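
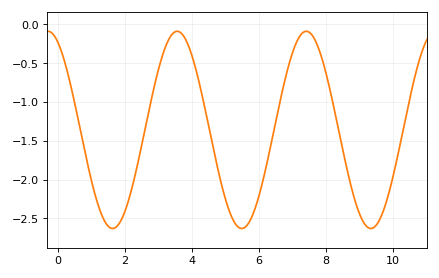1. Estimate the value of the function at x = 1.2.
-2.35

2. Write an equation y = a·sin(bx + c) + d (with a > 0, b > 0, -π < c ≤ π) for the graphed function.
y = 1.27sin(1.6x + 2.1) - 1.36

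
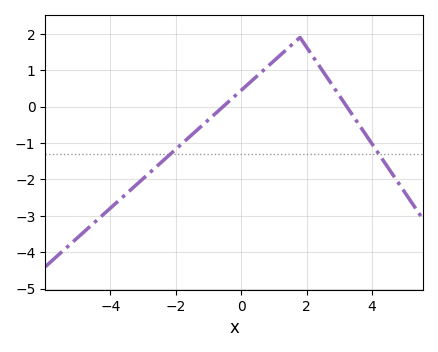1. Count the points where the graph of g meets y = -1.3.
2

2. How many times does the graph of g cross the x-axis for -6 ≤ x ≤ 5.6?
2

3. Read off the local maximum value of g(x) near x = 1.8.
1.9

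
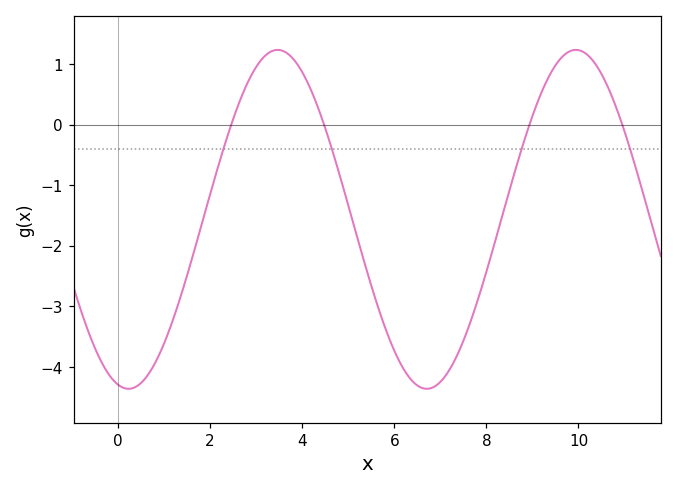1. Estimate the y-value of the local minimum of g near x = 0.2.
-4.36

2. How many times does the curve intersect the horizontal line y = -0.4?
4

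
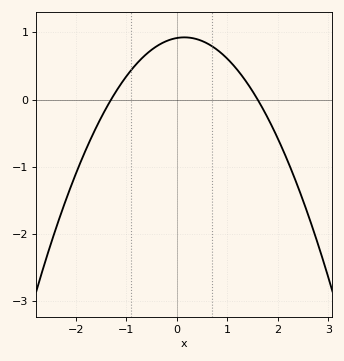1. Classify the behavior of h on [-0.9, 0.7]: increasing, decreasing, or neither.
neither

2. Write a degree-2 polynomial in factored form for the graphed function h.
y = -0.44(x + 1.3)(x - 1.6)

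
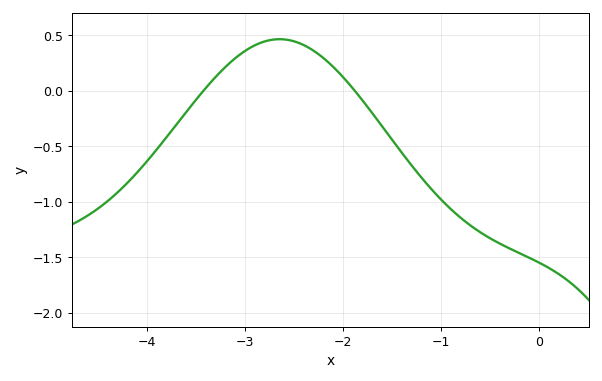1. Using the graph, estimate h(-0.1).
-1.51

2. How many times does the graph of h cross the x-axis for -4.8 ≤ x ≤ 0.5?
2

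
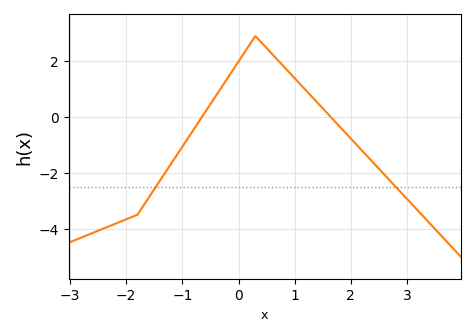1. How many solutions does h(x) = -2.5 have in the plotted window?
2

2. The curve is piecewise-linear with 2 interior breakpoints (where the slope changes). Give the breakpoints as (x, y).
(-1.8, -3.5); (0.3, 2.9)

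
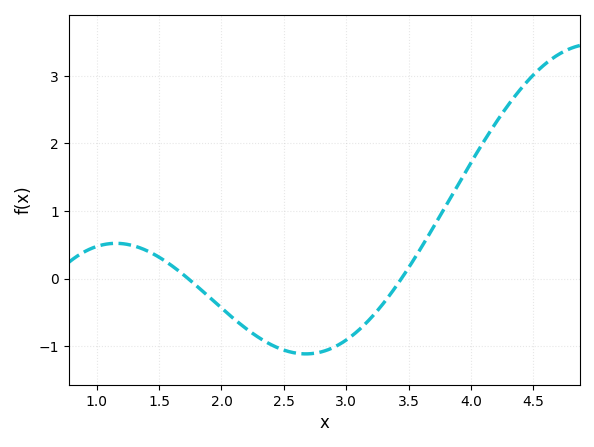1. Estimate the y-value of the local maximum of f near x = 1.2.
0.522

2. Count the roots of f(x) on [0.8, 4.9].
2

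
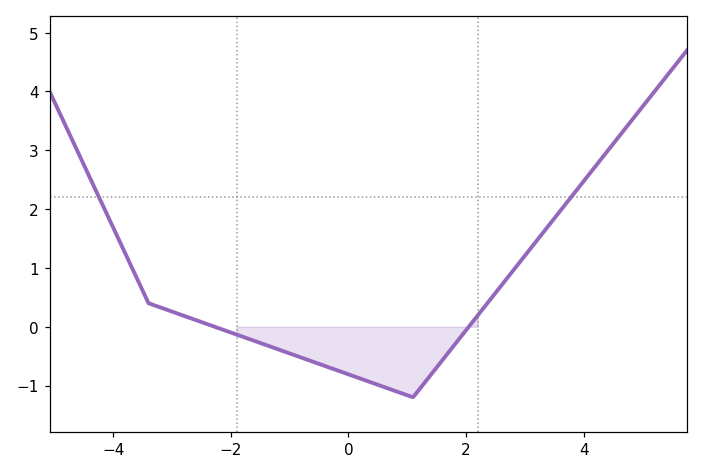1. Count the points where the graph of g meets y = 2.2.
2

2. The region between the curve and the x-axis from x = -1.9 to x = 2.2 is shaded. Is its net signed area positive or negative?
negative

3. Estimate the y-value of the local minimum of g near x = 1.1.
-1.2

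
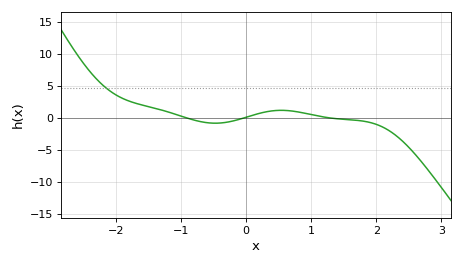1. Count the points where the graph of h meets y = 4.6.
1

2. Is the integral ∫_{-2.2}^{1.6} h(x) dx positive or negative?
positive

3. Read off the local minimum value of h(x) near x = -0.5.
-1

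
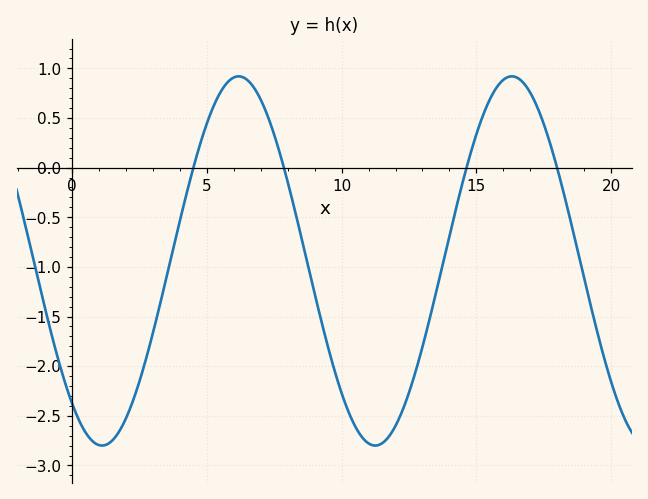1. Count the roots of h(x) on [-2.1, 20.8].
4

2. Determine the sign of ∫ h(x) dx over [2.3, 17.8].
negative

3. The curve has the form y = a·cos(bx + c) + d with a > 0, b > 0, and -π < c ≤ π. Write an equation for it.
y = 1.86cos(0.62x + 2.45) - 0.94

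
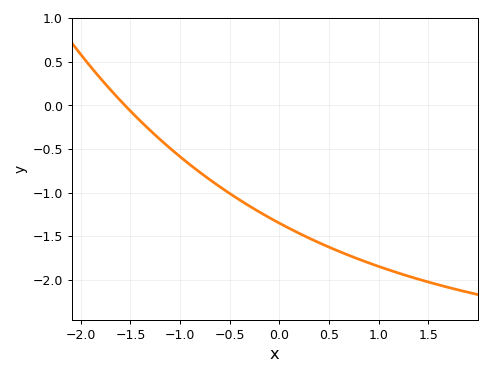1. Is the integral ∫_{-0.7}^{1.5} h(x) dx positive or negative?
negative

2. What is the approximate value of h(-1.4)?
-0.2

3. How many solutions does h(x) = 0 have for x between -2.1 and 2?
1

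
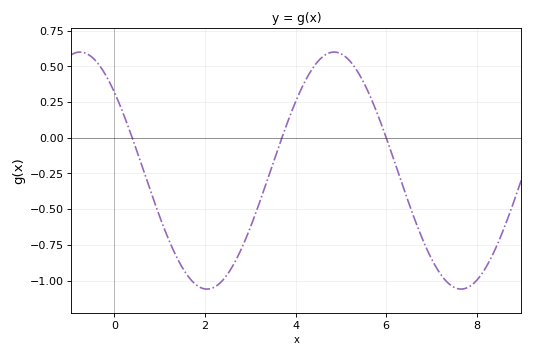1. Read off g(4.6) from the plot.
0.56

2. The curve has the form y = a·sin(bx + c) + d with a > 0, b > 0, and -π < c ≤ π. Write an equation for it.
y = 0.83sin(1.1x + 2.4) - 0.23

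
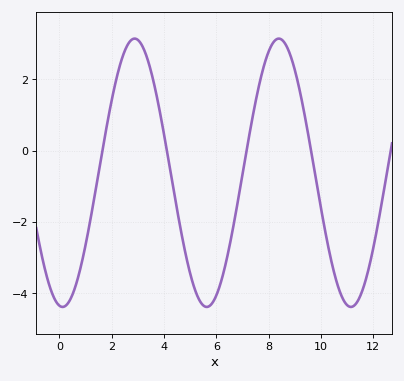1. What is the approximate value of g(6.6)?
-2.32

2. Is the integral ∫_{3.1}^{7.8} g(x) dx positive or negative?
negative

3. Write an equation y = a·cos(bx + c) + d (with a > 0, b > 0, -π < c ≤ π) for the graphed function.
y = 3.76cos(1.14x + 3) - 0.62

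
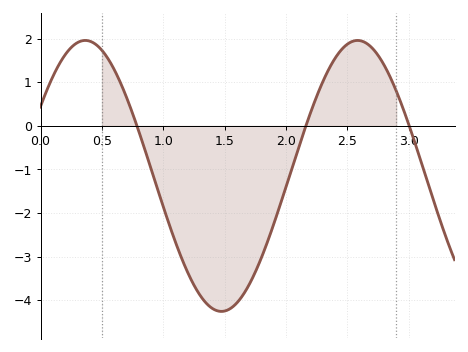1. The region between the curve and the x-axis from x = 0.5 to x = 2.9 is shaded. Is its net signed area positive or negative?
negative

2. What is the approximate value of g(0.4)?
1.94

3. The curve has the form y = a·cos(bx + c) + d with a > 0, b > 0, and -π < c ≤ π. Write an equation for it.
y = 3.11cos(2.83x - 1.03) - 1.15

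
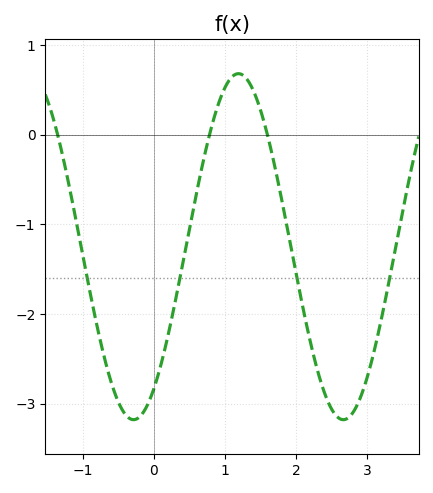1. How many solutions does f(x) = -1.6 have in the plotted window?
4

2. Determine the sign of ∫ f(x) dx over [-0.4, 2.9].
negative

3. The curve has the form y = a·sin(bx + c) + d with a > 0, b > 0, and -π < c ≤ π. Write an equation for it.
y = 1.93sin(2.1x - 0.96) - 1.25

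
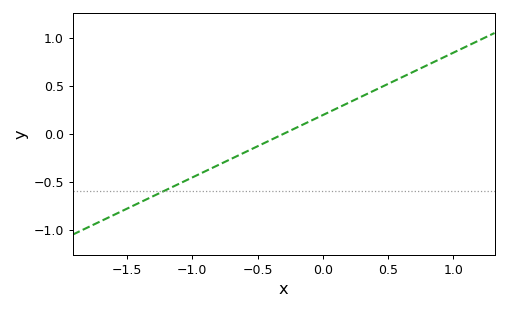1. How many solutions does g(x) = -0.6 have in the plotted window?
1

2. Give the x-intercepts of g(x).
-0.3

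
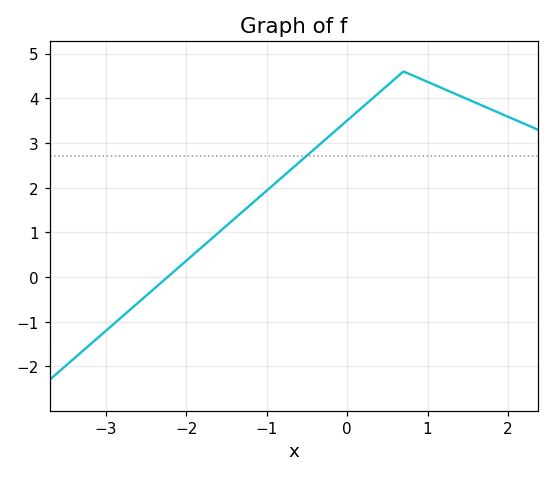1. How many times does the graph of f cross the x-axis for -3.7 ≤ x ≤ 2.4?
1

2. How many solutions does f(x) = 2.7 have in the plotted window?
1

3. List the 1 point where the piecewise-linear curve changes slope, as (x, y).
(0.7, 4.6)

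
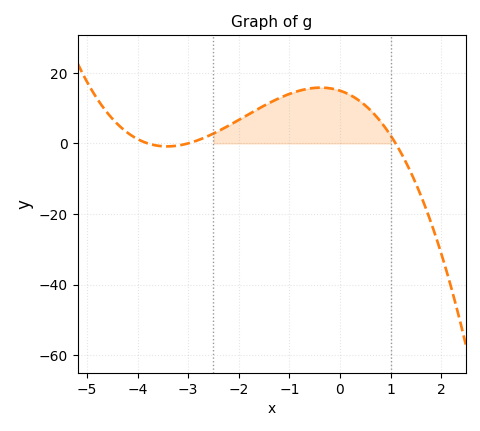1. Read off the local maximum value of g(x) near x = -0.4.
16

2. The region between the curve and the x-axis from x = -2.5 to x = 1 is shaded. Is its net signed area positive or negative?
positive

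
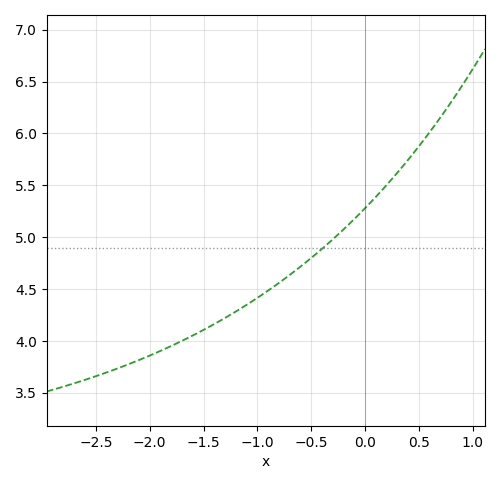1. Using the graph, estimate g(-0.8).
4.55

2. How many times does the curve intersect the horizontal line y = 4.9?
1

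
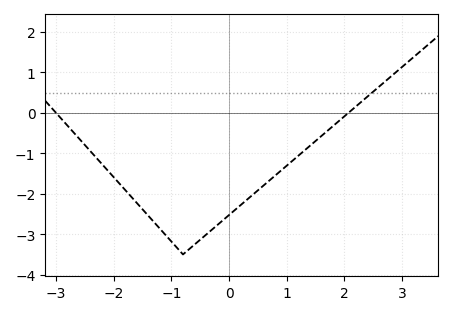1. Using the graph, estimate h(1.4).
-0.818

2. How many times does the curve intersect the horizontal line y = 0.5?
1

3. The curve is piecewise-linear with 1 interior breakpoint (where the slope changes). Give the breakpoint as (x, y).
(-0.8, -3.5)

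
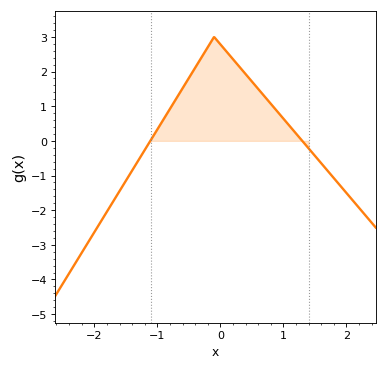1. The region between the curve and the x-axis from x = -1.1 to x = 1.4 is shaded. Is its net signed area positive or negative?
positive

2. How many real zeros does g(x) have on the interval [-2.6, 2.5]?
2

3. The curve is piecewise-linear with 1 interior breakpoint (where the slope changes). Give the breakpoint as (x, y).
(-0.1, 3)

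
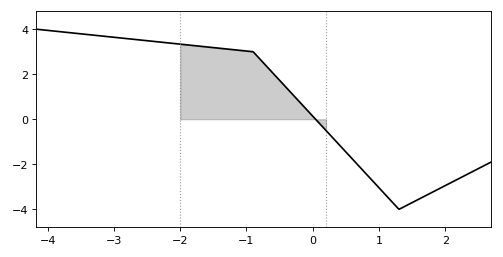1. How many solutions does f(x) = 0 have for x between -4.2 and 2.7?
1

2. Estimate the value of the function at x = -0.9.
3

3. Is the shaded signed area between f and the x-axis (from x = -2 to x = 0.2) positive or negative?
positive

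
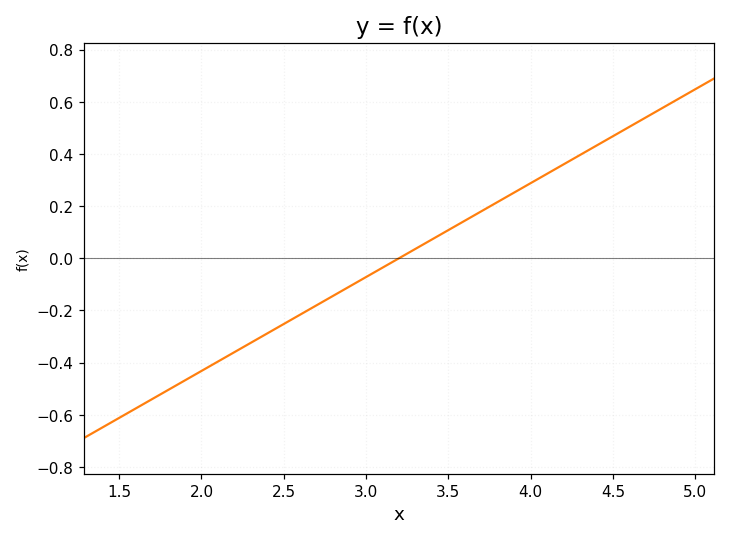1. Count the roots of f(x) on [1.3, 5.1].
1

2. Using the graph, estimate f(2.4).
-0.28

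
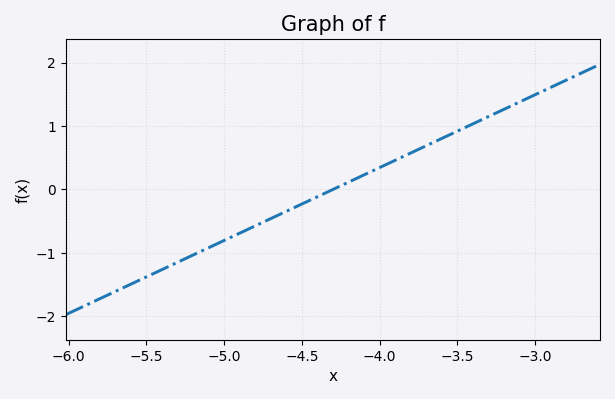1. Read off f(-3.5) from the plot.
0.92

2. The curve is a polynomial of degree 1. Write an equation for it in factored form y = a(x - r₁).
y = 1.15(x + 4.3)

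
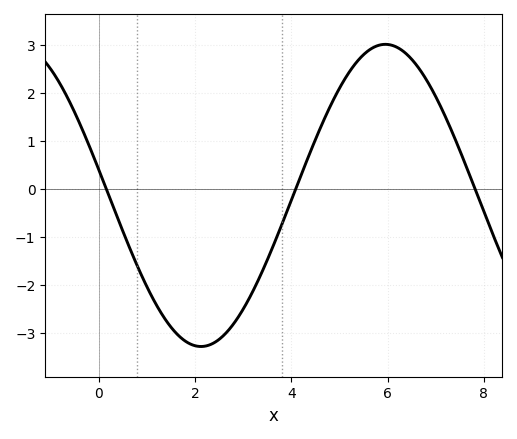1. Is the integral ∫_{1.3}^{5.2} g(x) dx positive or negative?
negative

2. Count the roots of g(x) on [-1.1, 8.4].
3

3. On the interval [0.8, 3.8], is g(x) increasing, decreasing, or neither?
neither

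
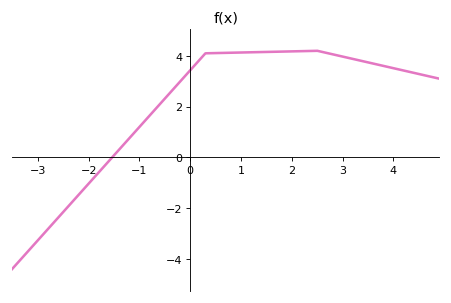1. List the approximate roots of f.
-1.6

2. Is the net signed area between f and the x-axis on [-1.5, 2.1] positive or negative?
positive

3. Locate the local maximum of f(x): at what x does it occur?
2.4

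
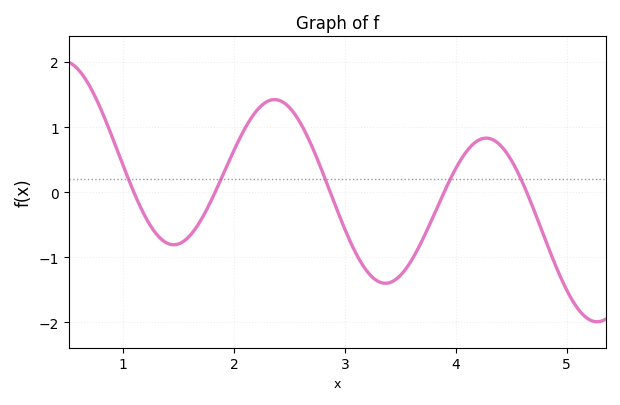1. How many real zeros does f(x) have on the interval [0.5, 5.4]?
5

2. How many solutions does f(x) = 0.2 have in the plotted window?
5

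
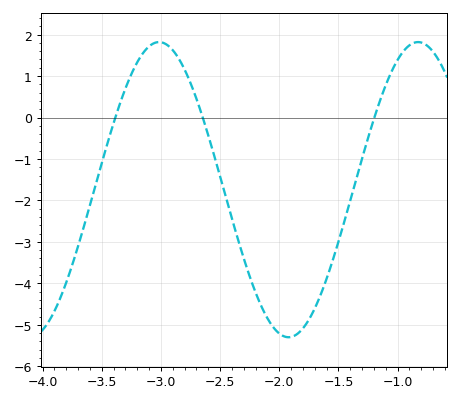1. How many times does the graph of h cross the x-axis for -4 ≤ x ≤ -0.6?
3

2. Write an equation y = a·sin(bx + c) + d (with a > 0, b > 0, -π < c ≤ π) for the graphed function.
y = 3.56sin(2.87x - 2.34) - 1.74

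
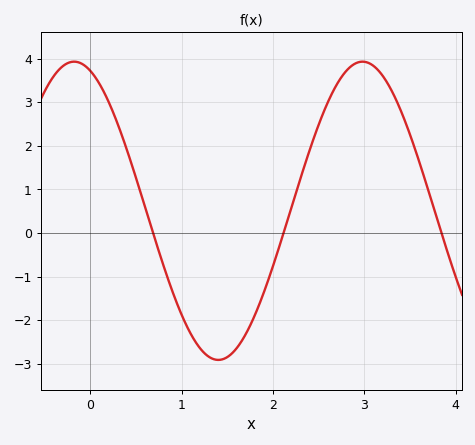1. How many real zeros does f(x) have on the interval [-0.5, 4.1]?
3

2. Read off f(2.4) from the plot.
1.89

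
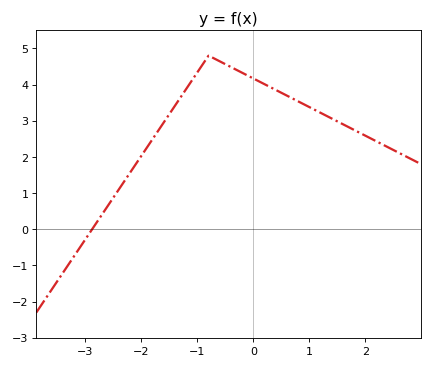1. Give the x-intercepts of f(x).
-2.9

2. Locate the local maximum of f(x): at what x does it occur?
-0.8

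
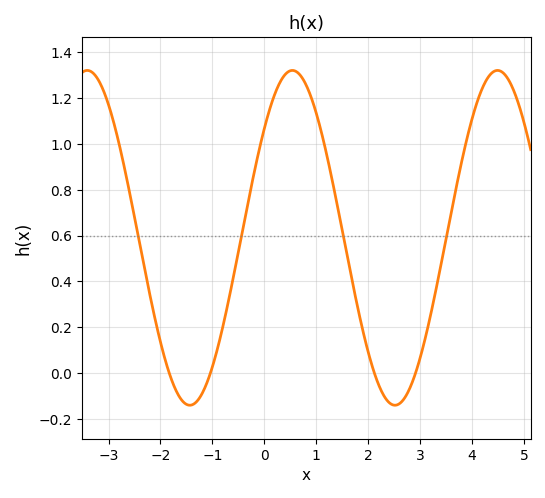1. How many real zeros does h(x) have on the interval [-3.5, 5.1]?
4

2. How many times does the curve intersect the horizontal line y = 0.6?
4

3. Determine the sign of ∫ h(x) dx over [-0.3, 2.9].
positive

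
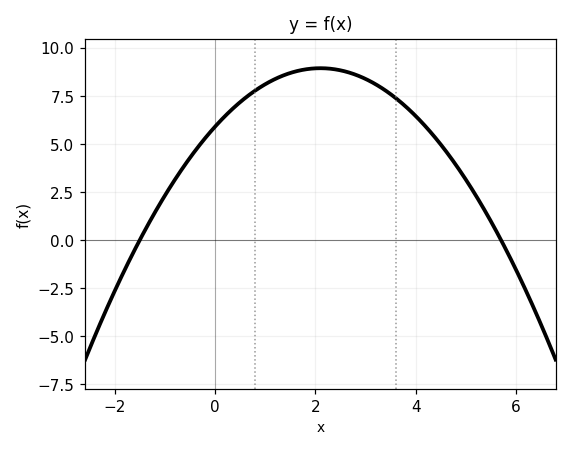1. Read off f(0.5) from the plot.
7.2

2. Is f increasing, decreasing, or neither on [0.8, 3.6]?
neither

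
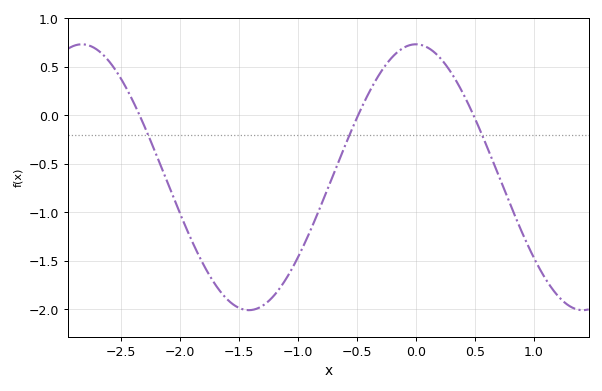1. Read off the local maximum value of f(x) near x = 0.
0.75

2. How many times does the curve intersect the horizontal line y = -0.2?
3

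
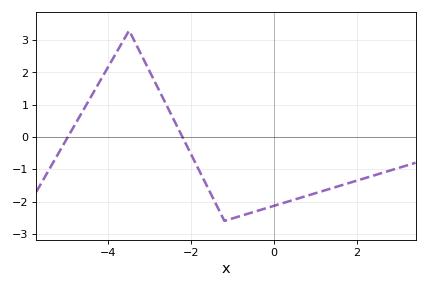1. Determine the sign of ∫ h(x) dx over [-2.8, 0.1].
negative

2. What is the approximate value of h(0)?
-2.1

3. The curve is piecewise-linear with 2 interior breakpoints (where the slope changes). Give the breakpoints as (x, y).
(-3.5, 3.3); (-1.2, -2.6)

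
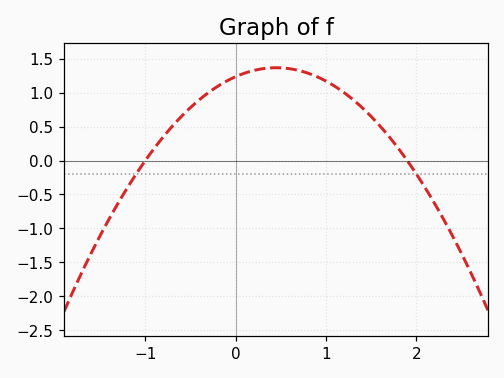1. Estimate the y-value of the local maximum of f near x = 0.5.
1.37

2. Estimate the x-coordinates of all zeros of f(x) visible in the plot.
-1, 1.9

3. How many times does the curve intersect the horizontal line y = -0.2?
2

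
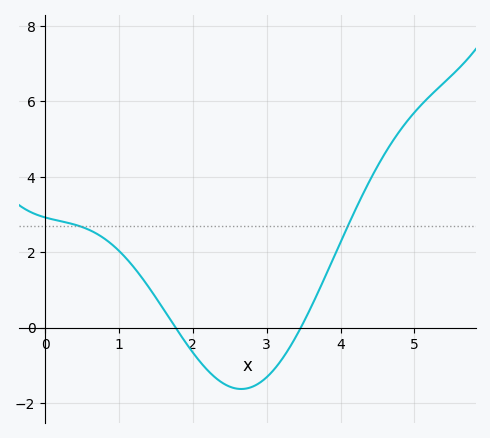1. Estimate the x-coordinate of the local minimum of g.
2.7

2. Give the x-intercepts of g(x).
1.8, 3.5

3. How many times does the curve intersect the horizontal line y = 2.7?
2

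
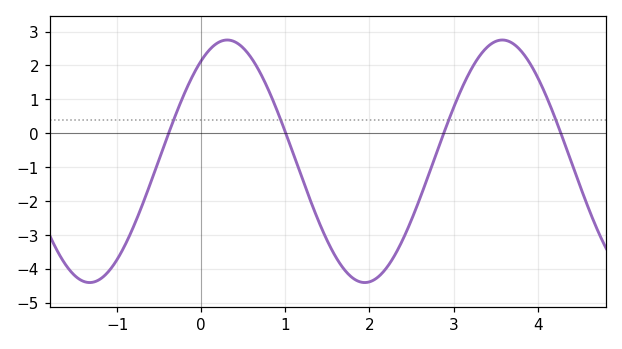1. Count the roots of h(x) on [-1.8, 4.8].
4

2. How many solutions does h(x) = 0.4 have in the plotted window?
4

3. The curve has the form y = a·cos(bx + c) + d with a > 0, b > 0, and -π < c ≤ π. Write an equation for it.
y = 3.58cos(1.92x - 0.592) - 0.83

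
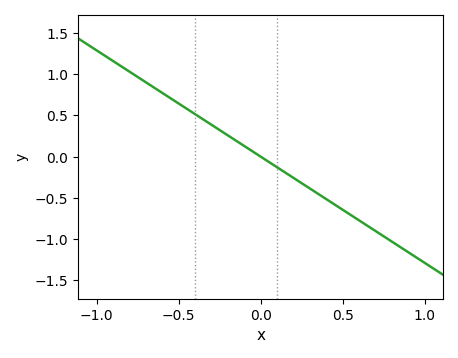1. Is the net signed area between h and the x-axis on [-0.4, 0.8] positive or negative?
negative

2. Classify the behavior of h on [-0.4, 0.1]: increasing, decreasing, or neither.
decreasing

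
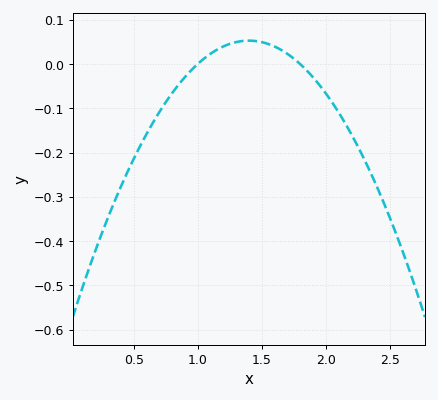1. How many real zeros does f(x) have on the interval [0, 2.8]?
2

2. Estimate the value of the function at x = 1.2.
0.04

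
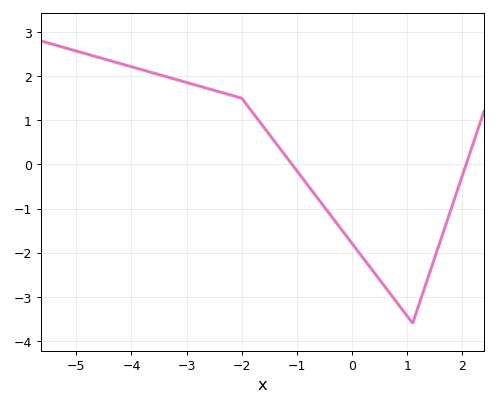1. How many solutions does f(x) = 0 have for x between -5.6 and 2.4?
2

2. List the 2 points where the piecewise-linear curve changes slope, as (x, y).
(-2, 1.5); (1.1, -3.6)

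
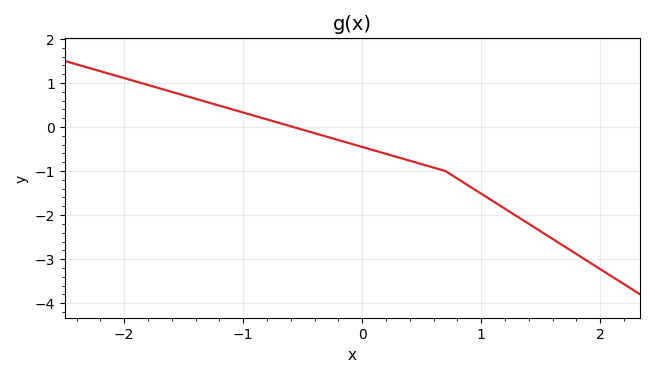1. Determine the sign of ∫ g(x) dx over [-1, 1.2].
negative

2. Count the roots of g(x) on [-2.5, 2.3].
1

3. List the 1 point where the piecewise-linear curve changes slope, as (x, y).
(0.7, -1)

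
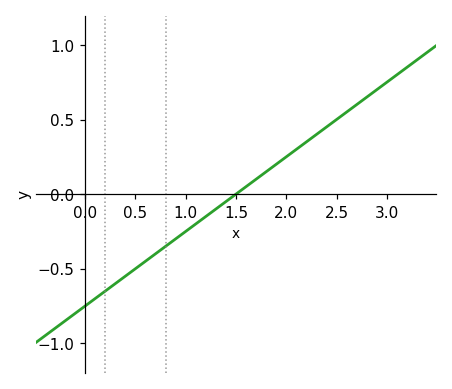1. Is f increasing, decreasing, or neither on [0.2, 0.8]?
increasing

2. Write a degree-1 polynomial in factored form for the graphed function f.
y = 0.5(x - 1.5)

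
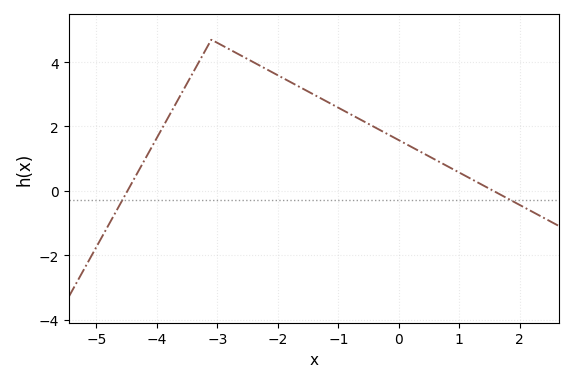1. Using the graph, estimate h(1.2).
0.367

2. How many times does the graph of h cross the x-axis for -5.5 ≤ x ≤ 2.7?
2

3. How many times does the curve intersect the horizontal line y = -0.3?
2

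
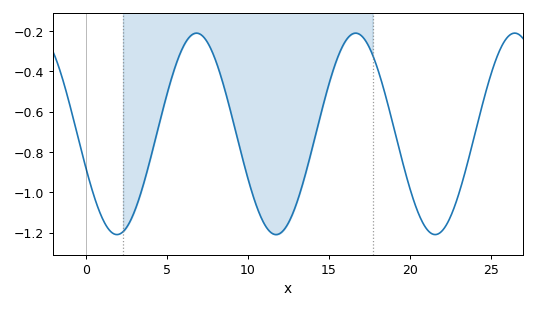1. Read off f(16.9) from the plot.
-0.22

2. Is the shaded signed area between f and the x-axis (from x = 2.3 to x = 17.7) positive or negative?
negative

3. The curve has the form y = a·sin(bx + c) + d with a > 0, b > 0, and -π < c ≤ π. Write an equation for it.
y = 0.5sin(0.64x - 2.8) - 0.71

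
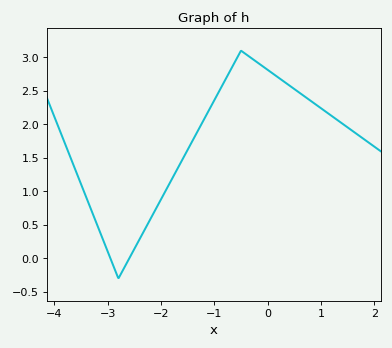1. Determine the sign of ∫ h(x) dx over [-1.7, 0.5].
positive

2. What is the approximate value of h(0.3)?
2.64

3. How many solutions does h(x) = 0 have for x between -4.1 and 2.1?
2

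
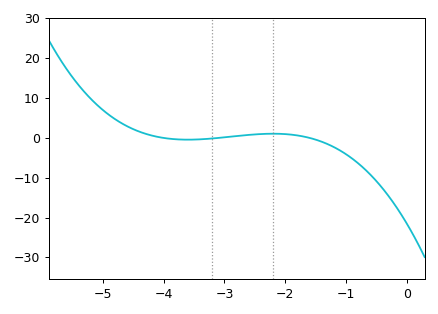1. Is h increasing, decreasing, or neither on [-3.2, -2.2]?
increasing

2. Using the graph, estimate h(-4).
0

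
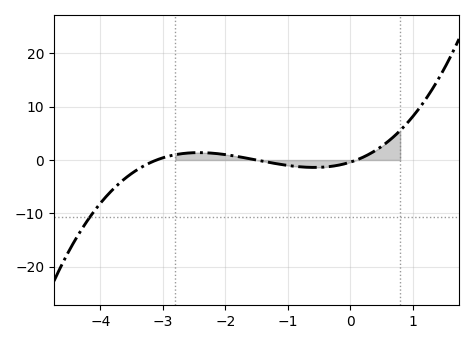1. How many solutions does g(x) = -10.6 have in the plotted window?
1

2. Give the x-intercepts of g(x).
-3.1, -1.5, 0.1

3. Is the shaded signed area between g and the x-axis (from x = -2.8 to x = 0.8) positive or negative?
positive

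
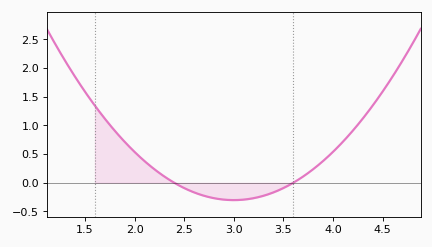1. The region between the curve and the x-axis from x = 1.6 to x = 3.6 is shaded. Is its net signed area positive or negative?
positive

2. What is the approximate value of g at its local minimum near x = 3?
-0.302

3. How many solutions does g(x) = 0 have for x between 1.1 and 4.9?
2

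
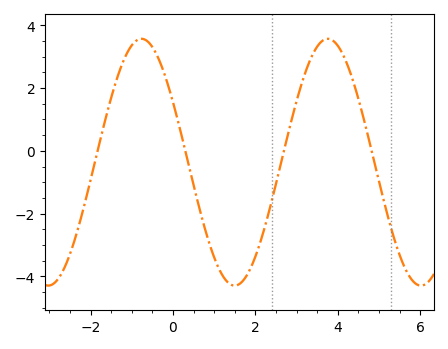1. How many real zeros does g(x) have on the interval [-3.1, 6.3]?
4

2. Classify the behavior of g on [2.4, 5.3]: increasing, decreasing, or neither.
neither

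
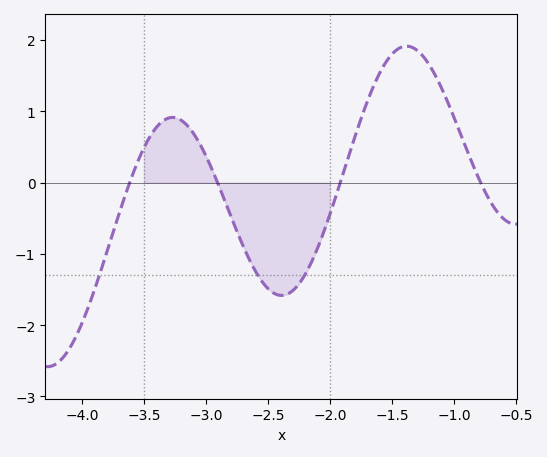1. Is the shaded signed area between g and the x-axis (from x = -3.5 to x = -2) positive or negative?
negative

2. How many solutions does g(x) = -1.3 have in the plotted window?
3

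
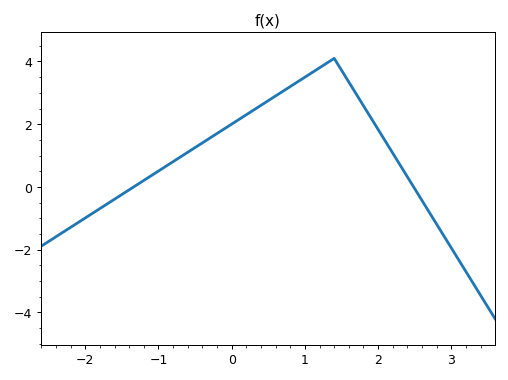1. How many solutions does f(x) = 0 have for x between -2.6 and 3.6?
2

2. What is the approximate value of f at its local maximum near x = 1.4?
4.1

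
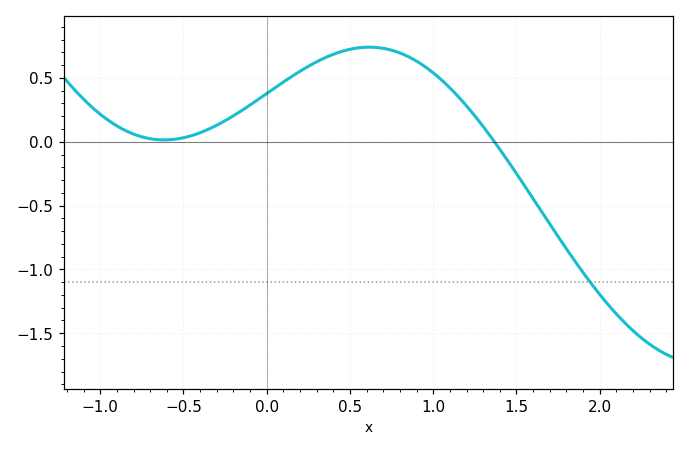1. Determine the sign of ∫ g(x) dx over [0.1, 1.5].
positive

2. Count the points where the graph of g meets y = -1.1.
1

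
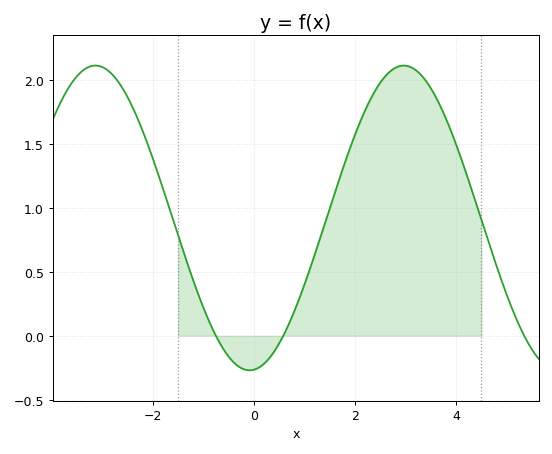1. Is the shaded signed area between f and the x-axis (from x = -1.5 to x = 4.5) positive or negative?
positive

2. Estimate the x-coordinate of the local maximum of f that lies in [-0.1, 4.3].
2.96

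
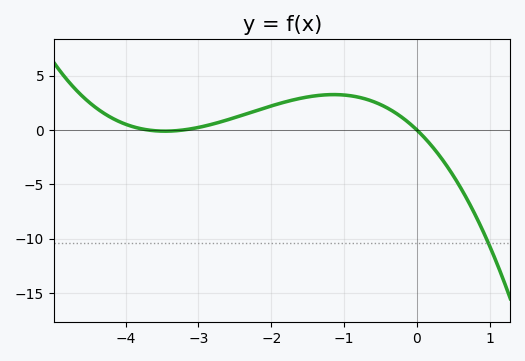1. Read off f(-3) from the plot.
0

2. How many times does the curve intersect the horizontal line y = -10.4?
1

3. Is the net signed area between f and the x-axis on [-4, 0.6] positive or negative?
positive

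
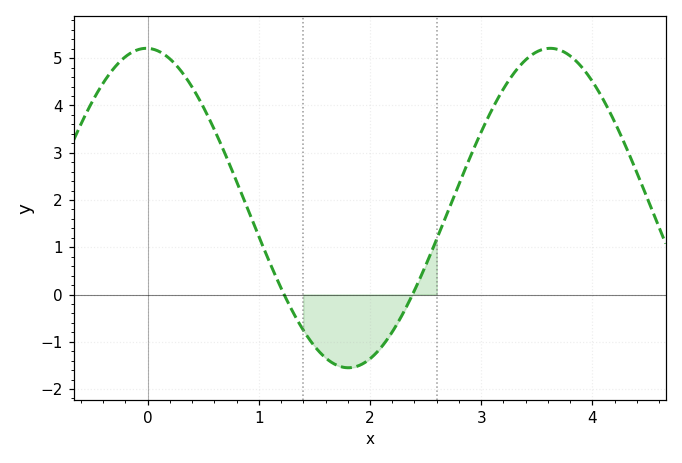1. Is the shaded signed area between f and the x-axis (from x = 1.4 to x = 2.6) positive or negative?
negative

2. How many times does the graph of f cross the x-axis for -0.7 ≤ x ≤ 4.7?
2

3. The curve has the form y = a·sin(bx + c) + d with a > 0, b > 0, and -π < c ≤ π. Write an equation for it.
y = 3.38sin(1.7x + 1.6) + 1.83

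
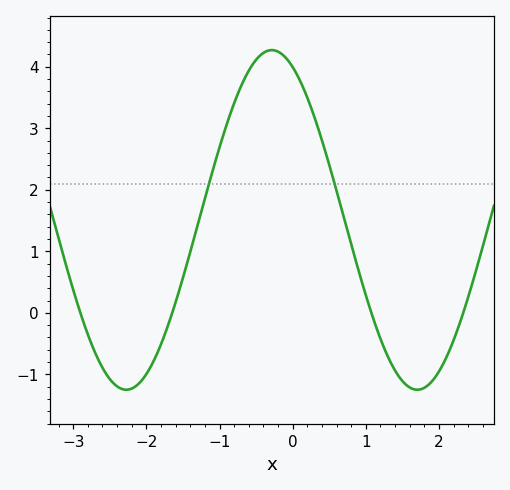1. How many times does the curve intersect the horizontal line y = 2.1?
2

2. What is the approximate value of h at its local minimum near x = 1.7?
-1.2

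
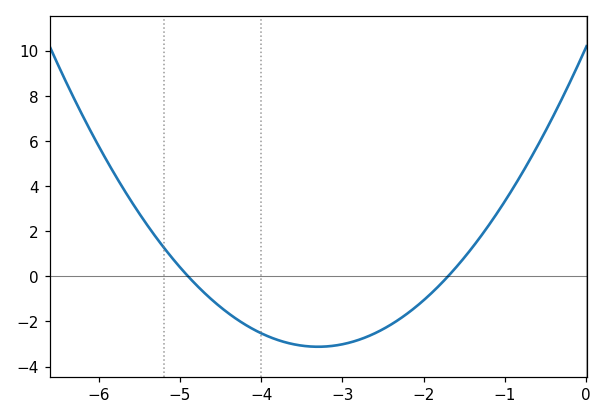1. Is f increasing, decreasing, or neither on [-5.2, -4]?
decreasing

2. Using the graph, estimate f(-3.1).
-3.07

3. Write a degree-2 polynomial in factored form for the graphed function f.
y = 1.22(x + 4.9)(x + 1.7)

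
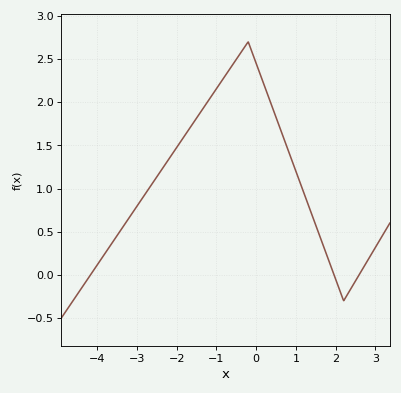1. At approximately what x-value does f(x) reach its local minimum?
2.2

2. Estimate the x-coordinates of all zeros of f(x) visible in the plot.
-4.17, 1.96, 2.59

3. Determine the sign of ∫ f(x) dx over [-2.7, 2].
positive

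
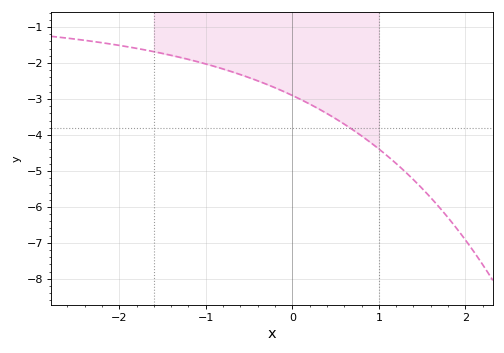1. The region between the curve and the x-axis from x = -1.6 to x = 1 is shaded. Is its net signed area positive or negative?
negative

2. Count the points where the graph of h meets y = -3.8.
1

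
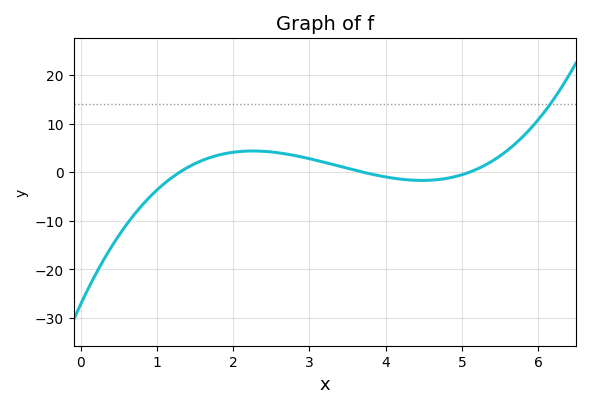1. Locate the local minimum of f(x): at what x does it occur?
4.5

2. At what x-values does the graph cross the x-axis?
1.3, 3.7, 5.1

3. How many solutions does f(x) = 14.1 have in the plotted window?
1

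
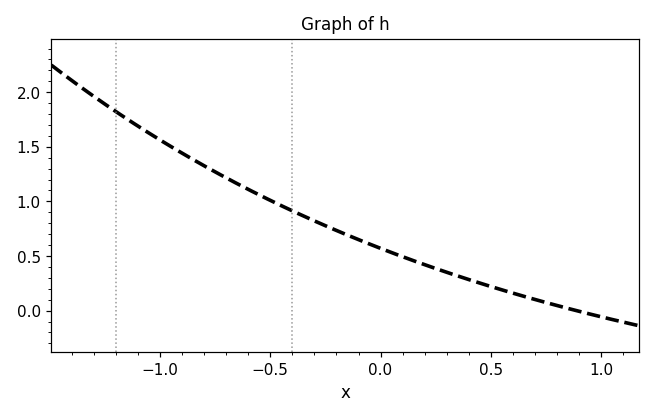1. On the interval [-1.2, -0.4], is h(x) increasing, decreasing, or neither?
decreasing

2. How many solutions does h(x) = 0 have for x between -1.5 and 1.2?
1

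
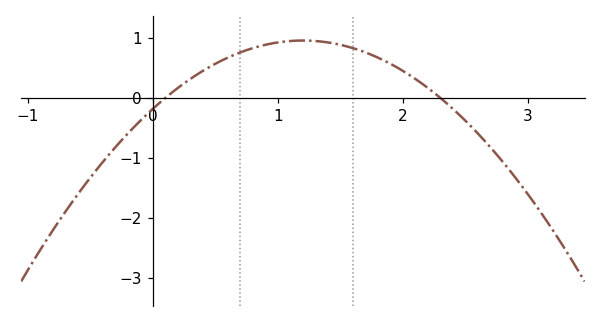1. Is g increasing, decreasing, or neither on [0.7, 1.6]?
neither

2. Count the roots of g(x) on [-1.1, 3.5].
2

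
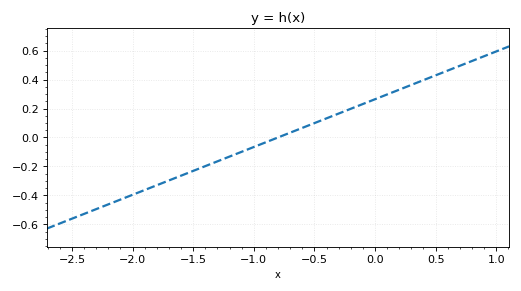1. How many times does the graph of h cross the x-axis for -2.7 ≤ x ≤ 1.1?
1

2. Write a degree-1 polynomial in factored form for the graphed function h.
y = 0.33(x + 0.8)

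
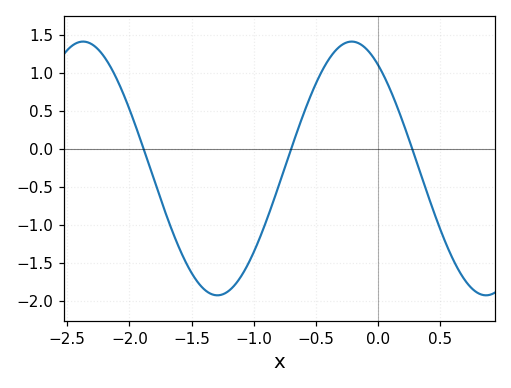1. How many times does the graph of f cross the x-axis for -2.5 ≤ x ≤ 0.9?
3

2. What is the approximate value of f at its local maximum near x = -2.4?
1.41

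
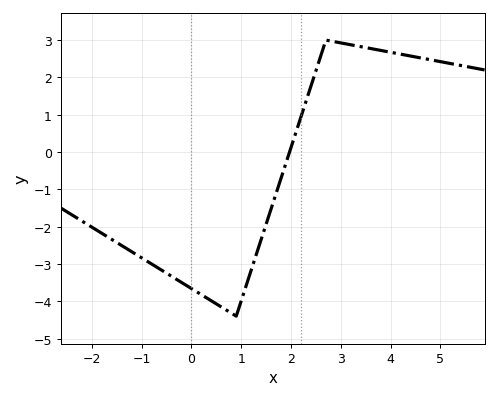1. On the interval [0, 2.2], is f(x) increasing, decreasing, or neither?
neither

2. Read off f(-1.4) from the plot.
-2.51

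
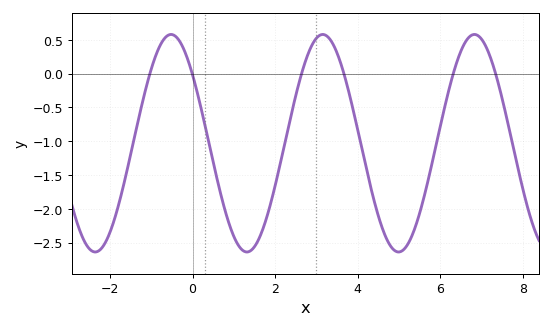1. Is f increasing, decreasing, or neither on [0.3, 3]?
neither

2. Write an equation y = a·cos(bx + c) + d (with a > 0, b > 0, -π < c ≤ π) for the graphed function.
y = 1.61cos(1.7x + 0.89) - 1.03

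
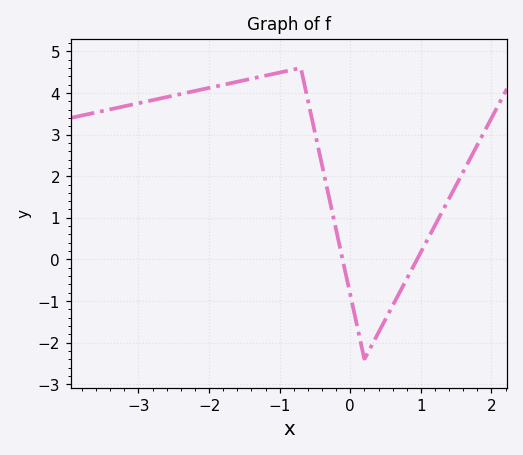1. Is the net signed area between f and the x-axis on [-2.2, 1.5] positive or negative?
positive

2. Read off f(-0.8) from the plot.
4.56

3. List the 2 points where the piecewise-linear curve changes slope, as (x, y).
(-0.7, 4.6); (0.2, -2.4)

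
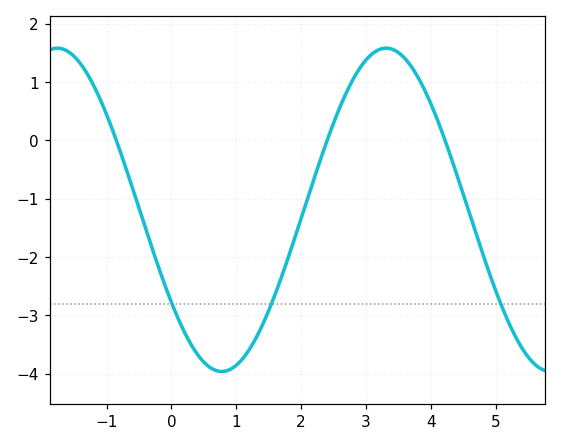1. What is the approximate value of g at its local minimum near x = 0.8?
-3.96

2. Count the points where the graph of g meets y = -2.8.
3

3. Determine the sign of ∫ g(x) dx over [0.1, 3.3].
negative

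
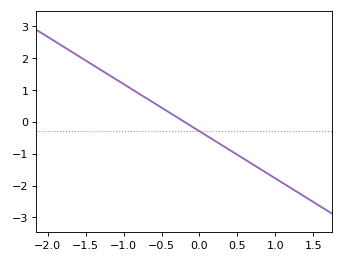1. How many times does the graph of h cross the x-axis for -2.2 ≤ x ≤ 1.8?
1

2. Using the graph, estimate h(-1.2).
1.48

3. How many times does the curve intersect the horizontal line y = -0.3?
1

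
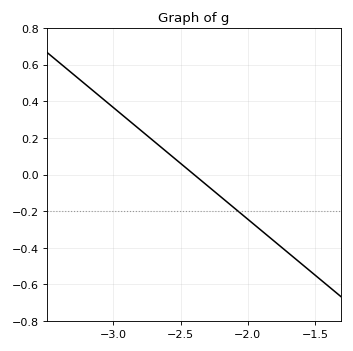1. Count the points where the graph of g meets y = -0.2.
1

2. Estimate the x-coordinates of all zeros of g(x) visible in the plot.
-2.4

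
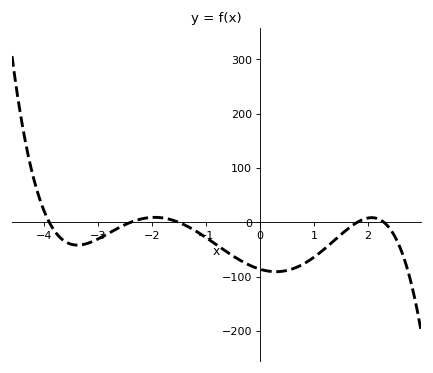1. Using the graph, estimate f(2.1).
8.63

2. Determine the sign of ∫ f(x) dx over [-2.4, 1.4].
negative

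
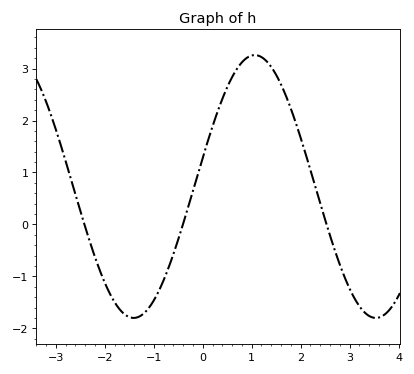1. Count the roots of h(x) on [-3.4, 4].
3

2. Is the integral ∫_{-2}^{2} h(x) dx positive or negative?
positive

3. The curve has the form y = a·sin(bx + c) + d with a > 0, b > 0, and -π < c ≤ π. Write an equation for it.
y = 2.53sin(1.3x + 0.22) + 0.73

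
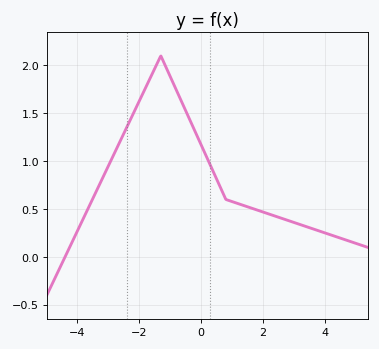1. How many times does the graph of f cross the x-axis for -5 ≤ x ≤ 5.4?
1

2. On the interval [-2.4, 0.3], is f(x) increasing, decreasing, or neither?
neither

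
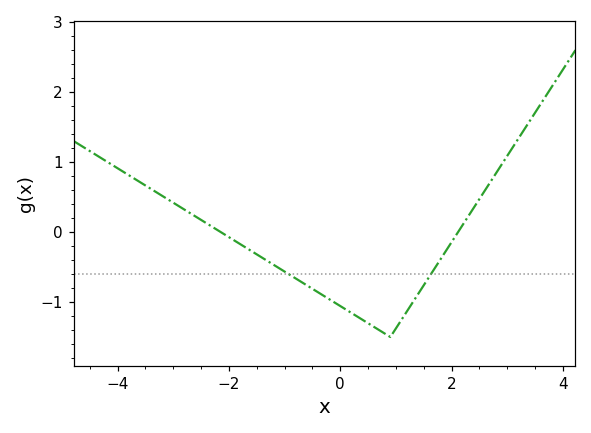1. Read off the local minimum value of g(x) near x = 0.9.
-1.5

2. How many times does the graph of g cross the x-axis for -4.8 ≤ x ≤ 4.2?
2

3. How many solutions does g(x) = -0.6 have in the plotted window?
2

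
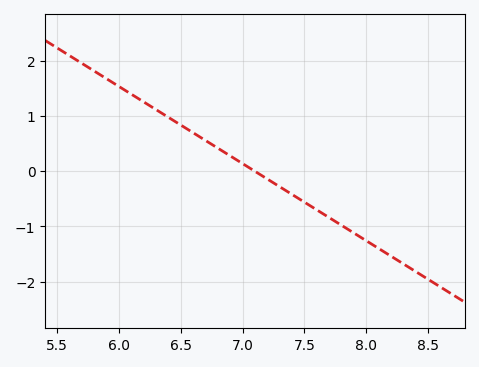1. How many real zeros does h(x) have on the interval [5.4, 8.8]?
1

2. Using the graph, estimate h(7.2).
-0.1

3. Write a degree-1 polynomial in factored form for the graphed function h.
y = -1.4(x - 7.1)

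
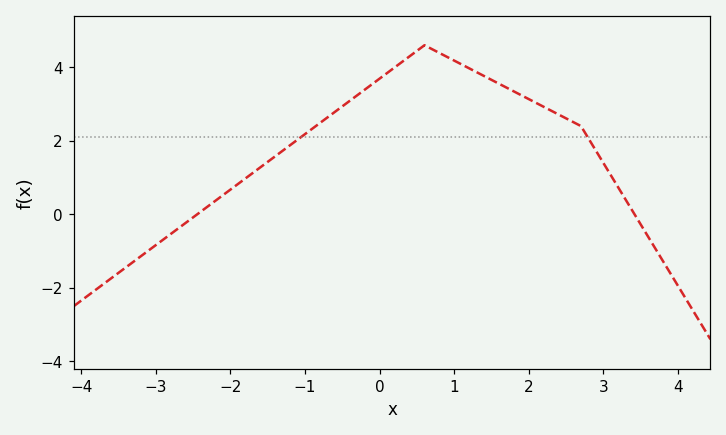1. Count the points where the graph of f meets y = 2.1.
2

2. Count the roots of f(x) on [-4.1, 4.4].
2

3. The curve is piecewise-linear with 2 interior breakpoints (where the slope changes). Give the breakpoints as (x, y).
(0.6, 4.6); (2.7, 2.4)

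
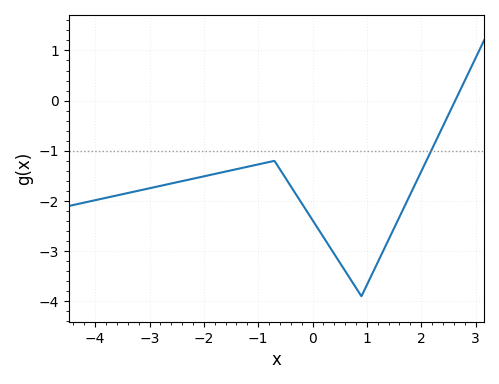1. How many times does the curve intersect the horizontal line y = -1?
1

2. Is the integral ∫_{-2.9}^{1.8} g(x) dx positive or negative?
negative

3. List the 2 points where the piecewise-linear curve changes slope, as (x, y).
(-0.7, -1.2); (0.9, -3.9)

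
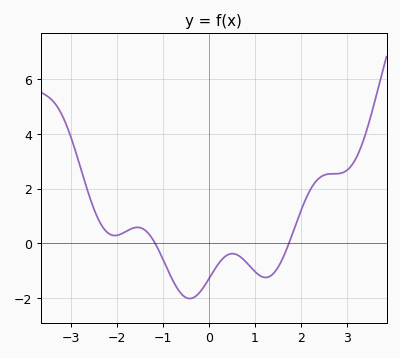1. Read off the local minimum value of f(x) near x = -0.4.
-2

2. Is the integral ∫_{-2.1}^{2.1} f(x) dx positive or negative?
negative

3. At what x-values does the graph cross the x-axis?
-1.2, 1.8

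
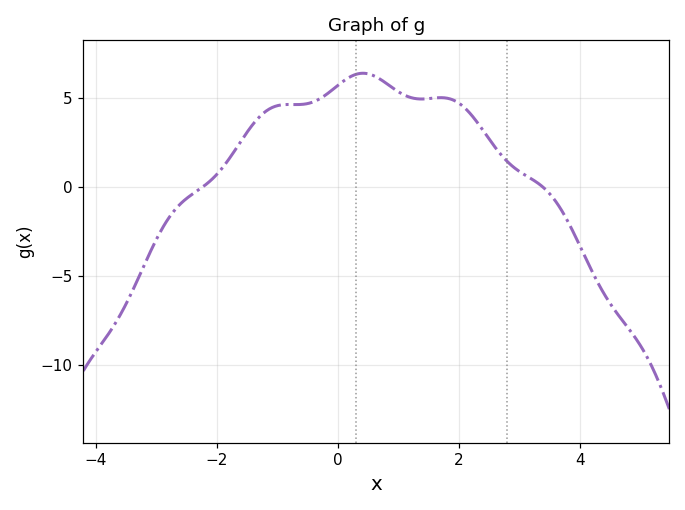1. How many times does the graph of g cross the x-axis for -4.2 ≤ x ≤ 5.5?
2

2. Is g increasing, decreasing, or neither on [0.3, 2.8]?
neither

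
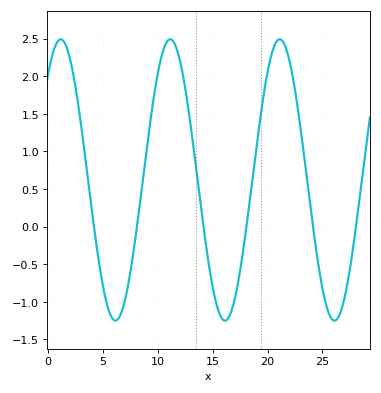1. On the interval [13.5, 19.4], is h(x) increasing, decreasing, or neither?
neither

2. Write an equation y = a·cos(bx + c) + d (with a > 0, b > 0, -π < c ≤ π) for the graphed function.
y = 1.87cos(0.63x - 0.73) + 0.62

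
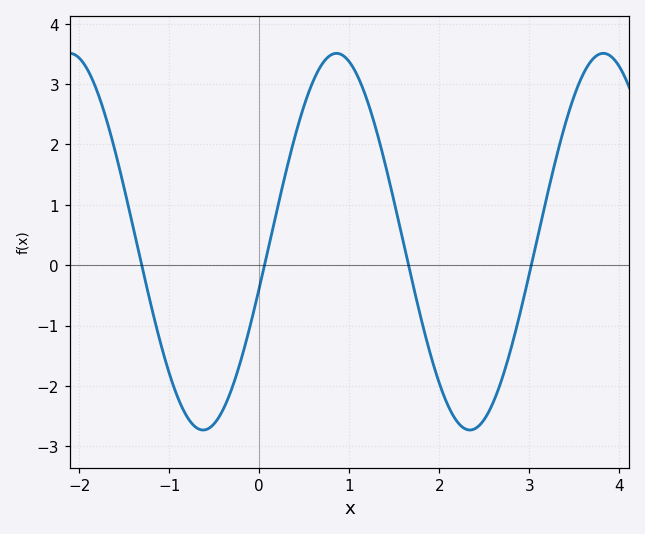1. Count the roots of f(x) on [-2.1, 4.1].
4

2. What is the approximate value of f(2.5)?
-2.55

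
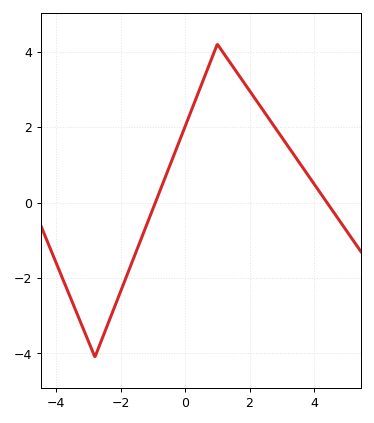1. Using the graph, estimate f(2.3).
2.6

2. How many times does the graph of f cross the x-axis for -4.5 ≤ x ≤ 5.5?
2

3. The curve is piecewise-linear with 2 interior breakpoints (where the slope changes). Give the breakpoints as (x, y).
(-2.8, -4.1); (1, 4.2)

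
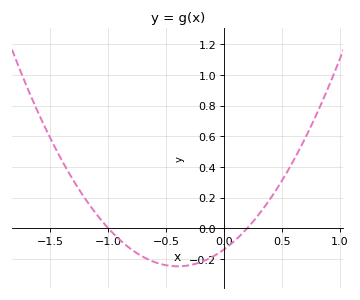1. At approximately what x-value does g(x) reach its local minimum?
-0.4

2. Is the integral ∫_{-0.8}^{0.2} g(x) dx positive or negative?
negative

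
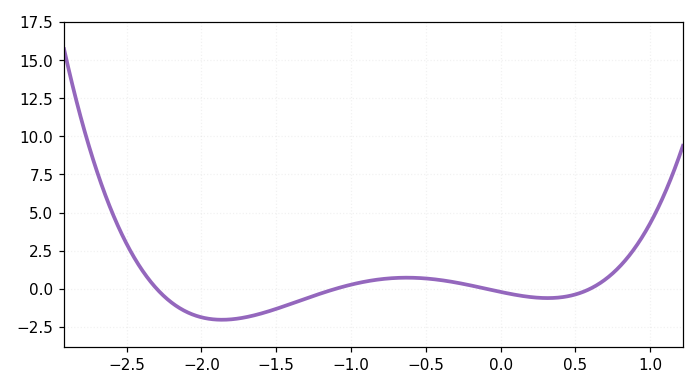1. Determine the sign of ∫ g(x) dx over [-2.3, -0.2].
negative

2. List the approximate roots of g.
-2.3, -1.1, -0.1, 0.6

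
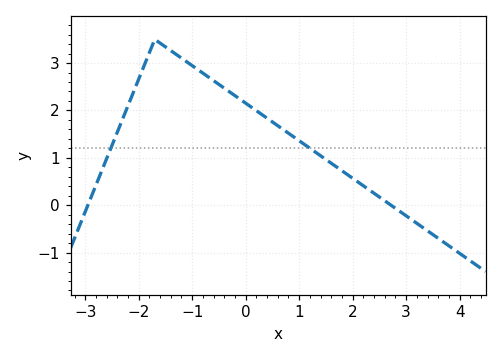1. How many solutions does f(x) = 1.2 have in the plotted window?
2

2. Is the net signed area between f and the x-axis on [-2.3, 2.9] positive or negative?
positive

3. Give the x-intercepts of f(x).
-2.95, 2.72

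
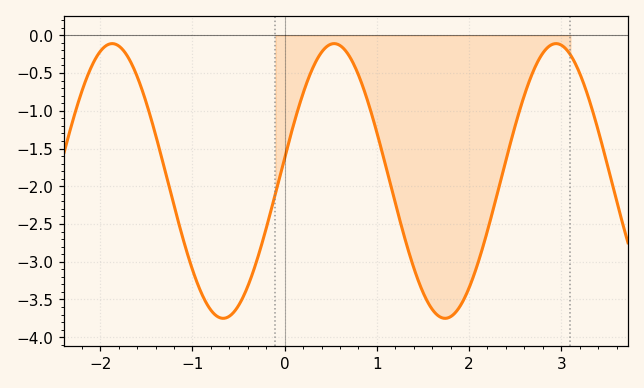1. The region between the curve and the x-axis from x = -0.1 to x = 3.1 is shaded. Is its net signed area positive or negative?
negative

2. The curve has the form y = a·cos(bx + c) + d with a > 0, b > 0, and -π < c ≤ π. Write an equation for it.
y = 1.82cos(2.61x - 1.4) - 1.93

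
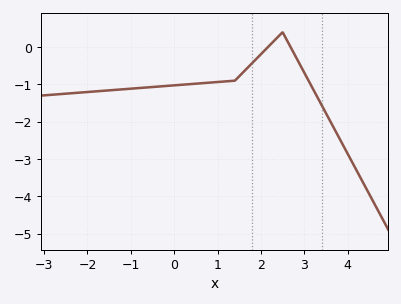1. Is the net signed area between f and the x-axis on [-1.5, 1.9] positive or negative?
negative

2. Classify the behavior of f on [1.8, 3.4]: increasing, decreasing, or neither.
neither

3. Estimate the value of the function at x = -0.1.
-1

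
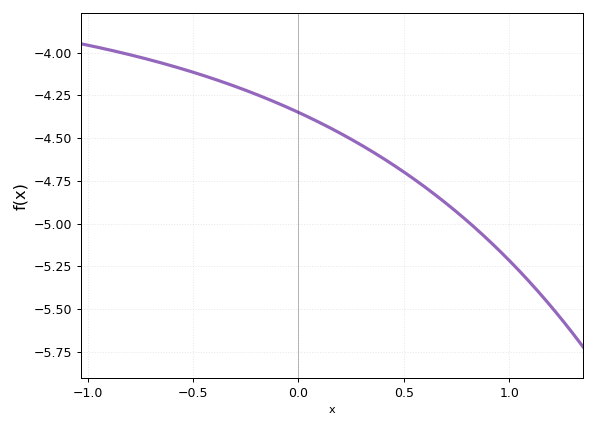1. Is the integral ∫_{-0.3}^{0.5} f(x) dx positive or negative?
negative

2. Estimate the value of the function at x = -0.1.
-4.3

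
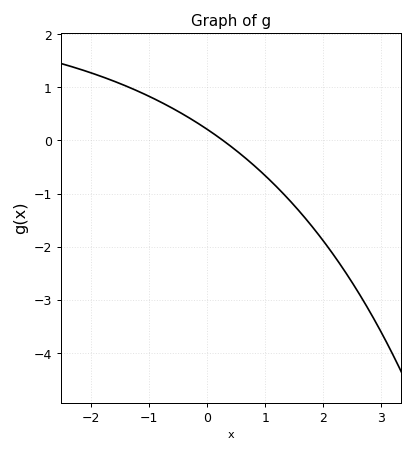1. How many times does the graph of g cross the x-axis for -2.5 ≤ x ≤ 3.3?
1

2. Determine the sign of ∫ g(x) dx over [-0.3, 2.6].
negative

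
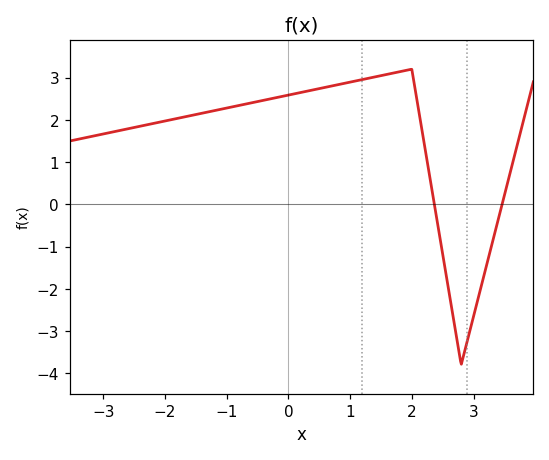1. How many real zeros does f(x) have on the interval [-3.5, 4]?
2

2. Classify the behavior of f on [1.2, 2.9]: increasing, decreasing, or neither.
neither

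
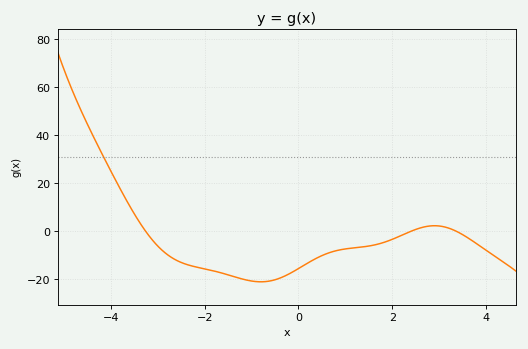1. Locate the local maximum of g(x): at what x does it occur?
2.8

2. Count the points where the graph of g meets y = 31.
1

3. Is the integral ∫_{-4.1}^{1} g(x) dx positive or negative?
negative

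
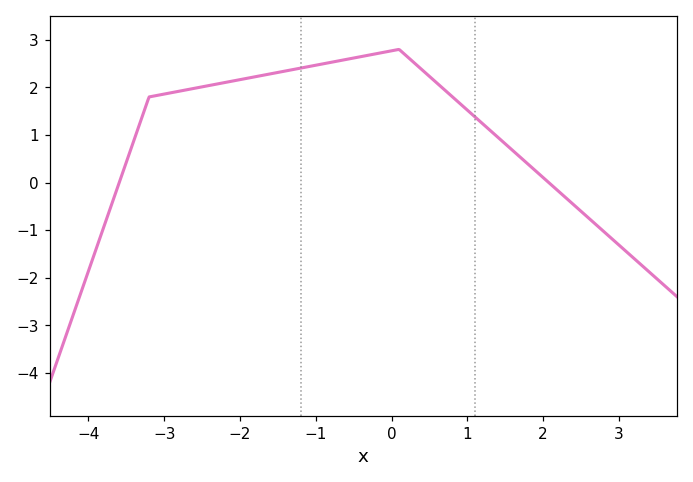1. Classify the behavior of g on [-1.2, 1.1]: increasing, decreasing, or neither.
neither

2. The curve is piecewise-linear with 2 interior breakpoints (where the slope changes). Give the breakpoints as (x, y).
(-3.2, 1.8); (0.1, 2.8)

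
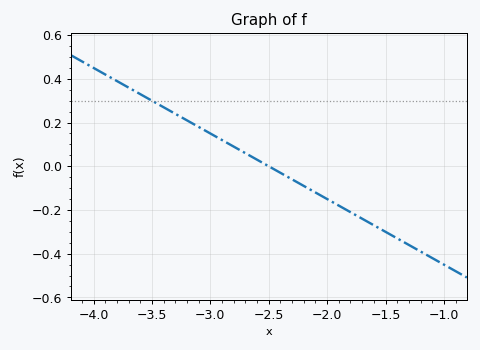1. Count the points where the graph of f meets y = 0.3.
1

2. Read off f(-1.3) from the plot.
-0.36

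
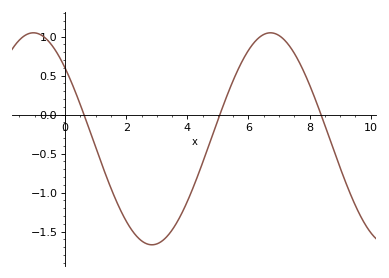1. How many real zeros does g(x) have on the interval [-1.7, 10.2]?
3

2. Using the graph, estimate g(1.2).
-0.636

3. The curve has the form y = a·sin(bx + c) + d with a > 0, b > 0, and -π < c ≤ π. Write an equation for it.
y = 1.36sin(0.81x + 2.41) - 0.31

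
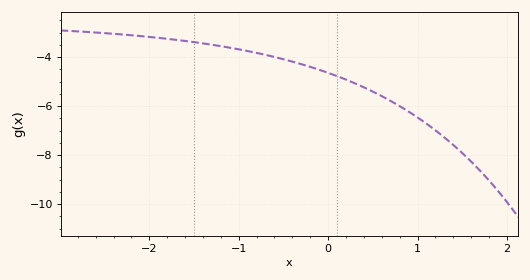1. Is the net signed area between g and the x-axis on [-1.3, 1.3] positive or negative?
negative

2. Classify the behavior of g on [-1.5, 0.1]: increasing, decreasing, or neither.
decreasing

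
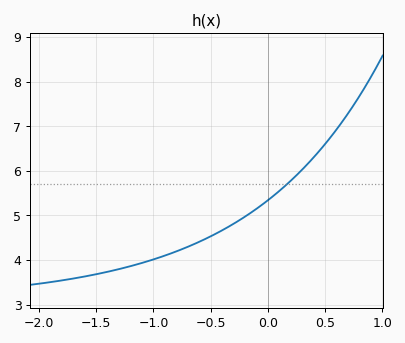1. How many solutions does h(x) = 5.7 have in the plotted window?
1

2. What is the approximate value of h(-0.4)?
4.7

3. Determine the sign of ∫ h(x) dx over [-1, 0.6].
positive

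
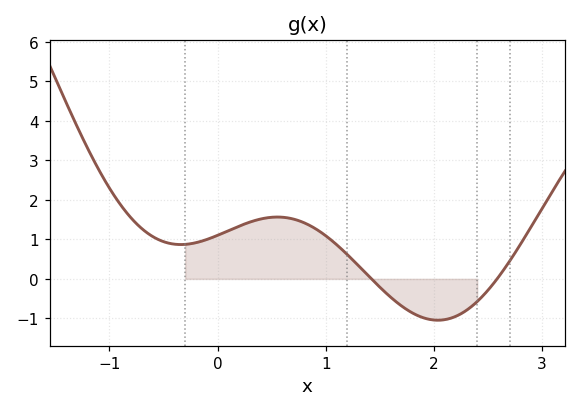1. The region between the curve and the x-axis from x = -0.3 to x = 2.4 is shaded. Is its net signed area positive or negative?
positive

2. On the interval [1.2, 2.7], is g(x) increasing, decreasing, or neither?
neither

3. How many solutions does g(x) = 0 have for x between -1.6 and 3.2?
2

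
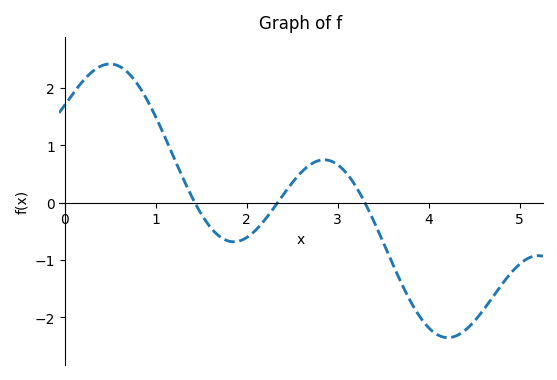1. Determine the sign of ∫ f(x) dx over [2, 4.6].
negative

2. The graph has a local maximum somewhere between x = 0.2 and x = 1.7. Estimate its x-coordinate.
0.496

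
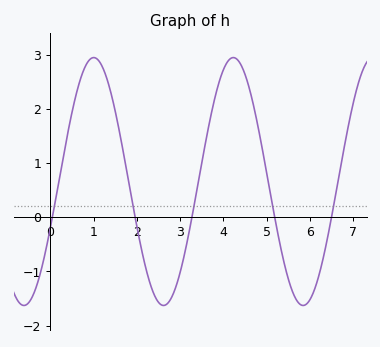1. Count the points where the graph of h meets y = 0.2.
5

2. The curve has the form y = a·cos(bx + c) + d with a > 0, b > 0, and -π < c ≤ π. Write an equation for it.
y = 2.29cos(1.9x - 2) + 0.66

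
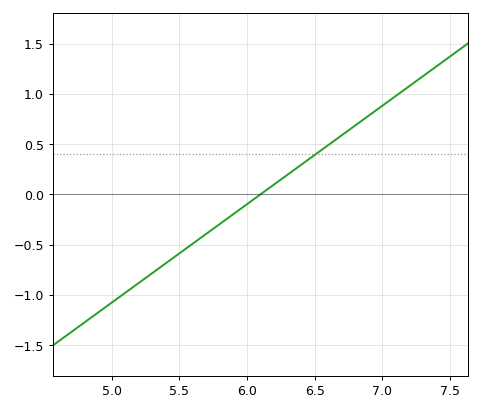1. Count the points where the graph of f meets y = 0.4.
1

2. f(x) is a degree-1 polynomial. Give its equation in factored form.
y = 0.98(x - 6.1)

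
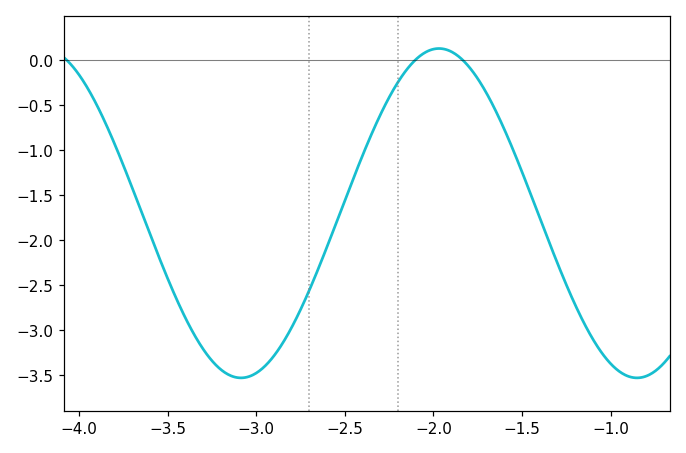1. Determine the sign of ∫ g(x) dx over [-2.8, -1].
negative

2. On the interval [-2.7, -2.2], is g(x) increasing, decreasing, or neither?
increasing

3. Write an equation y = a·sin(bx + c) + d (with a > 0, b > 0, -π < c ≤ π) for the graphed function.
y = 1.83sin(2.8x + 0.82) - 1.7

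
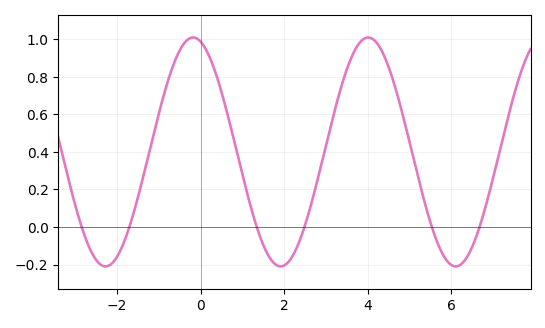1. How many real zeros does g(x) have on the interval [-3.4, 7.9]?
6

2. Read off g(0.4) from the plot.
0.794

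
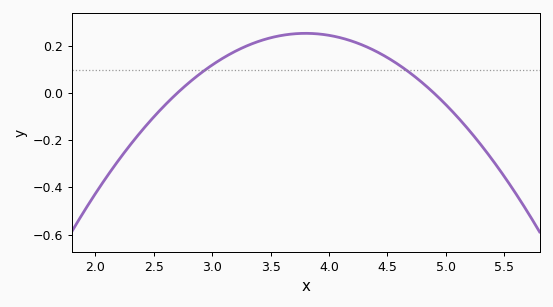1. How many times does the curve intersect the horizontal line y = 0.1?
2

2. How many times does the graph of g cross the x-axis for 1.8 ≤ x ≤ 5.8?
2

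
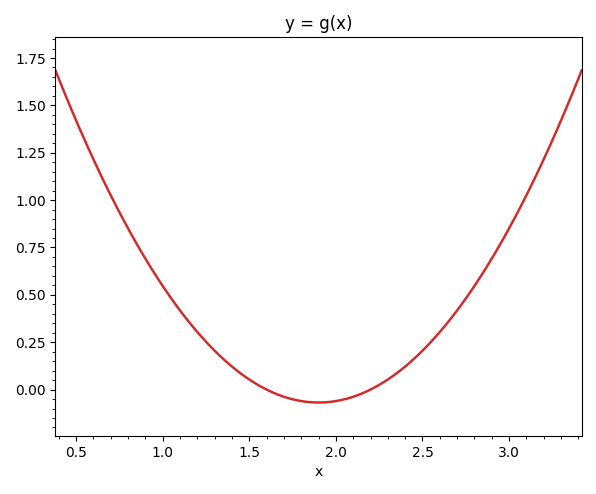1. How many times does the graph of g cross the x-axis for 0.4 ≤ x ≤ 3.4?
2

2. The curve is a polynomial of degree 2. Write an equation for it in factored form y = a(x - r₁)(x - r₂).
y = 0.76(x - 1.6)(x - 2.2)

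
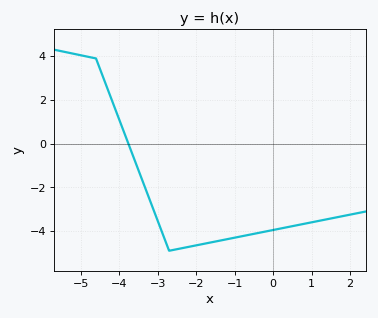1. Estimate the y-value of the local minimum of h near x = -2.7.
-4.9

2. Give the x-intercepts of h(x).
-3.76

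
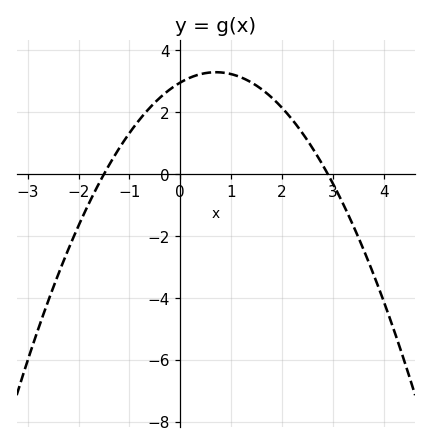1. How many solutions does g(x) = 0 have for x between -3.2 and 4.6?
2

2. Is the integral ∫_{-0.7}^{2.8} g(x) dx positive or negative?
positive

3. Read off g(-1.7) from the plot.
-0.6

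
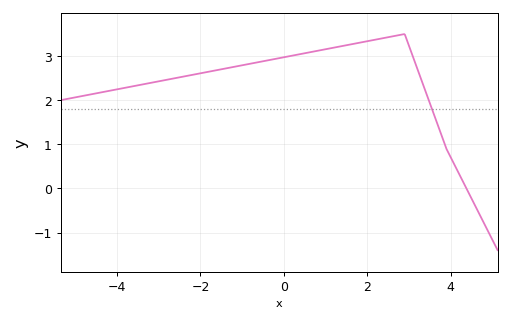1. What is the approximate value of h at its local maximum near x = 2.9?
3.5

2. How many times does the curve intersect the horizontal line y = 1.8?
1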